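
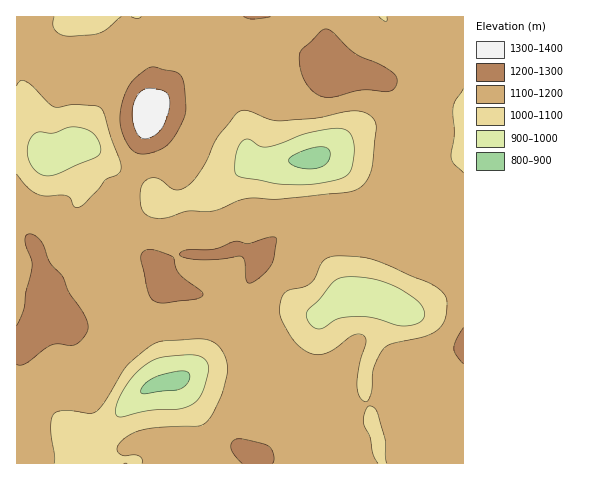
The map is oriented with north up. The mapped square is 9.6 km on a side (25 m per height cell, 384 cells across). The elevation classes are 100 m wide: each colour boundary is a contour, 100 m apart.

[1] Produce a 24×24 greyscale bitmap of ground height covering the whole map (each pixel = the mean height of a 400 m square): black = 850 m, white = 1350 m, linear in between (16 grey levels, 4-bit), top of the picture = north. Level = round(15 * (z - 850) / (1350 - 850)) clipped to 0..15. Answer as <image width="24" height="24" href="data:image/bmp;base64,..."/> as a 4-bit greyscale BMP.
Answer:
<image width="24" height="24" href="data:image/bmp;base64,Qk2WAQAAAAAAAHYAAAAoAAAAGAAAABgAAAABAAQAAAAAACABAAATCwAAEwsAABAAAAAAAAAAAAAAABEREQAiIiIAMzMzAERERABVVVUAZmZmAHd3dwCIiIgAmZmZAKqqqgC7u7sAzMzMAN3d3QDu7u4A////AIh2Z4iIirupmIeIiIh2Z4iIiqqZmIeIiIh3dVZniamImIiIiIiIhSIkeJmIiIiIiJiIlzISaImIiHiIibmZmHQzaIiIiIiImsu6qZd3eIiHZ4d4ms3LqZmIiIh1RmVFebzKiJqqqZh1QyIkaKu5iKu6qqmHUzRWiauoiau6qrqIdmeIiaqYiaqqq7uYiImZiamIiIiIiaqqmZmZiZiIiId4iJiZmZmYiId3iId3Zndnd4mYiHVWeIiIZUMyNHiYiFMjWKqYdUMhE2iZh1QzWd2phlZUNGiIh2Zmeu7Jh3eHdniIh3eIiu7ZiIiJqZmYh4iYiby5iImb3cyoiIiIiJqpiImr3cqYiIiIiImIiJmqy5iIiIh3eIiIiaqpqYiIiA=="/>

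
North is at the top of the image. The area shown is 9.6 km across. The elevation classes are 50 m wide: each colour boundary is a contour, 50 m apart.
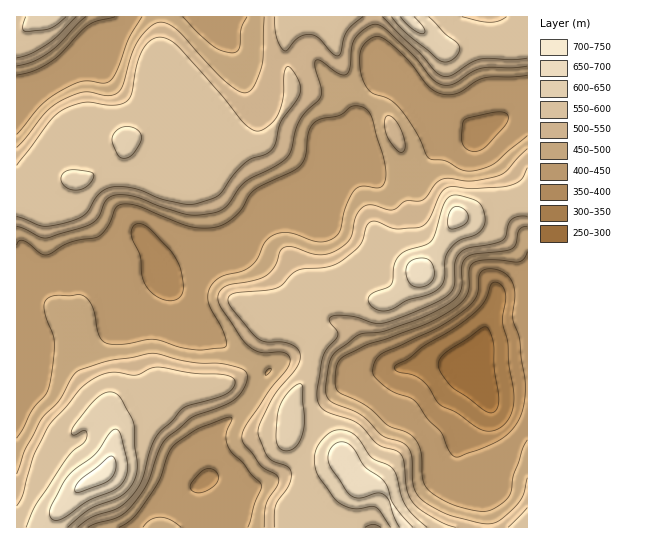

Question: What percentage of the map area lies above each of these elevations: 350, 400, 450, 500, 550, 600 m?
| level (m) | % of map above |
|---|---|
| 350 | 97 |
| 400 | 92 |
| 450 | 65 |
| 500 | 48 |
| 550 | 35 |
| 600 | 9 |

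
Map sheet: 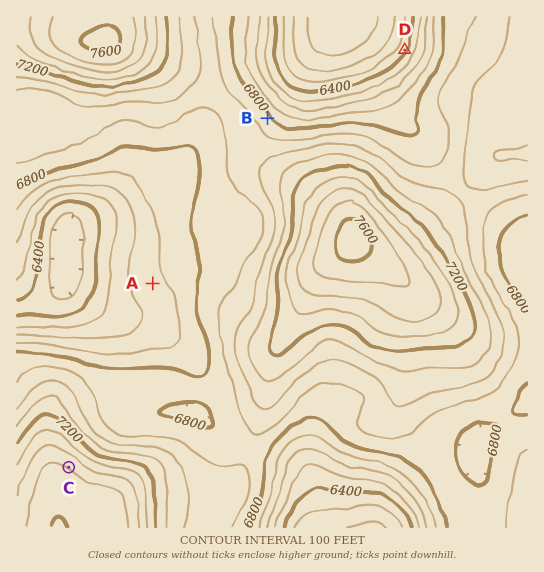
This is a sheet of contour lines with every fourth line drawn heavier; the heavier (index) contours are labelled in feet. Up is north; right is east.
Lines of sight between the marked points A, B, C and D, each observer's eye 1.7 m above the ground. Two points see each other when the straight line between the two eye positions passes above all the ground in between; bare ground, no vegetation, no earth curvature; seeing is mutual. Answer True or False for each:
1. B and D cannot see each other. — False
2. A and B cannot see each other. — True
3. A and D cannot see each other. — True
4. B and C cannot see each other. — True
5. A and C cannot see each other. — False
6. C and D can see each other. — False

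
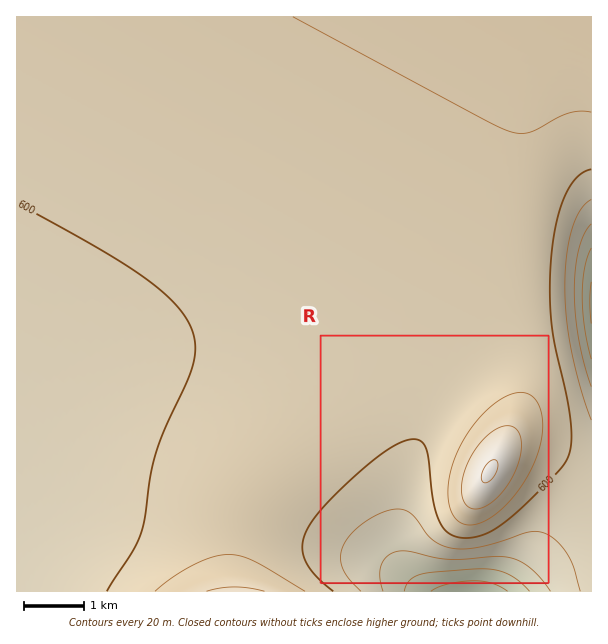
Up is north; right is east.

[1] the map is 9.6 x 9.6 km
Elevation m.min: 505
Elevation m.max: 660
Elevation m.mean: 605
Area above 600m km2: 67.6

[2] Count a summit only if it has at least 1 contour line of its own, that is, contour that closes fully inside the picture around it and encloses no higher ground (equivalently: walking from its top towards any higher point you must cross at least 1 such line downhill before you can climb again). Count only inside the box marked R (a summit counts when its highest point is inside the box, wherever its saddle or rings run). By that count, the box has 1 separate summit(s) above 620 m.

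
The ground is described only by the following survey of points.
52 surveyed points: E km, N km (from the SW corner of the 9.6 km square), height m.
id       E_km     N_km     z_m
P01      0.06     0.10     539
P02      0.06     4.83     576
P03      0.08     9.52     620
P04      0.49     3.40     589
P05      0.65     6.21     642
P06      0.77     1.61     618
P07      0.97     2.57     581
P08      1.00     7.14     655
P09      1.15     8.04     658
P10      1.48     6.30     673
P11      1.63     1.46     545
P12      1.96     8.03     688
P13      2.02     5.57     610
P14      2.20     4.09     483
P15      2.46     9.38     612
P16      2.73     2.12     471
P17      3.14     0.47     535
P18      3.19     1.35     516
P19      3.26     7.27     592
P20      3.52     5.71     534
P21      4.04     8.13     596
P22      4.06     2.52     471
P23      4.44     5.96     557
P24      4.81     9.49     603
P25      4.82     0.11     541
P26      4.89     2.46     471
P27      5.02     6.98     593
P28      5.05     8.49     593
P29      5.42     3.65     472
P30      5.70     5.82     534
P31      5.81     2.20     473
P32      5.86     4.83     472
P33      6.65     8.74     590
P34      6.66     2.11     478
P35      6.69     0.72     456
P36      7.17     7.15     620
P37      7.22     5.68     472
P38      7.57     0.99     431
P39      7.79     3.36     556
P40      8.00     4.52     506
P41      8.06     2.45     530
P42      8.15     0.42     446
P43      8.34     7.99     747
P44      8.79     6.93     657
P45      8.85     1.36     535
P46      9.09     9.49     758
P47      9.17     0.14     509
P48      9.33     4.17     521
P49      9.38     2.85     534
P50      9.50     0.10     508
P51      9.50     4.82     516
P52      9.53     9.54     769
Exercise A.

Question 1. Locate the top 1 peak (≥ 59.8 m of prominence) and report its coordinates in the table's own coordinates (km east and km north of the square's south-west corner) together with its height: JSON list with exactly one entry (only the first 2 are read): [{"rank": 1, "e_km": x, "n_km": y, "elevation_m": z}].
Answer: [{"rank": 1, "e_km": 1.81, "n_km": 8.11, "elevation_m": 697}]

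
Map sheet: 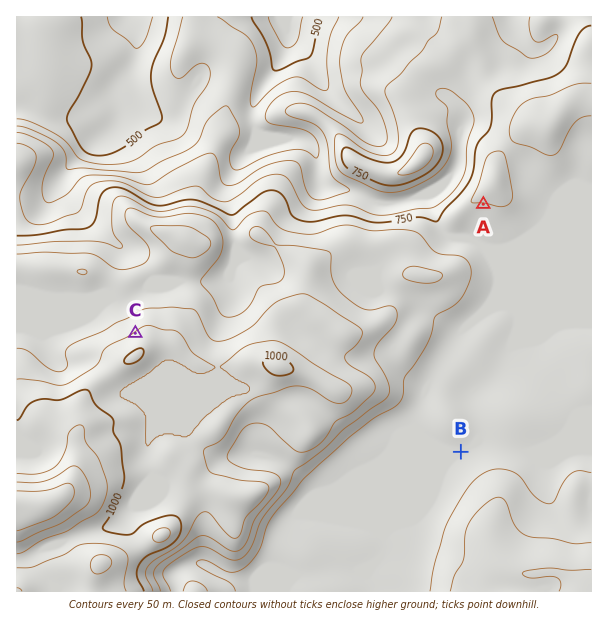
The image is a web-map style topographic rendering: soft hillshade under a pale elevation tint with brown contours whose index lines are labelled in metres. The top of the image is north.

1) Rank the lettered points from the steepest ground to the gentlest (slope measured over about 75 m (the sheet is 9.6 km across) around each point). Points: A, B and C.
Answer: C A B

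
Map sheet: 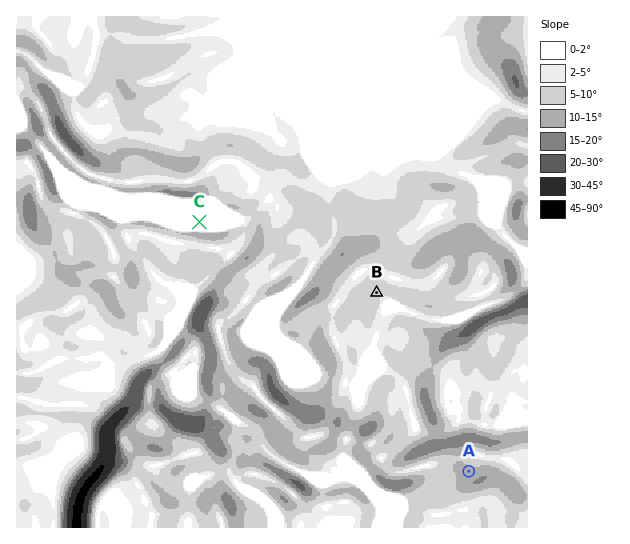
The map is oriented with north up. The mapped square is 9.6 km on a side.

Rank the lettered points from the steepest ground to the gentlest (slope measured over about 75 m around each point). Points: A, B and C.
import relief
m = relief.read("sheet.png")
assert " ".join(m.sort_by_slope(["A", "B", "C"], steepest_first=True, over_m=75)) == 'A B C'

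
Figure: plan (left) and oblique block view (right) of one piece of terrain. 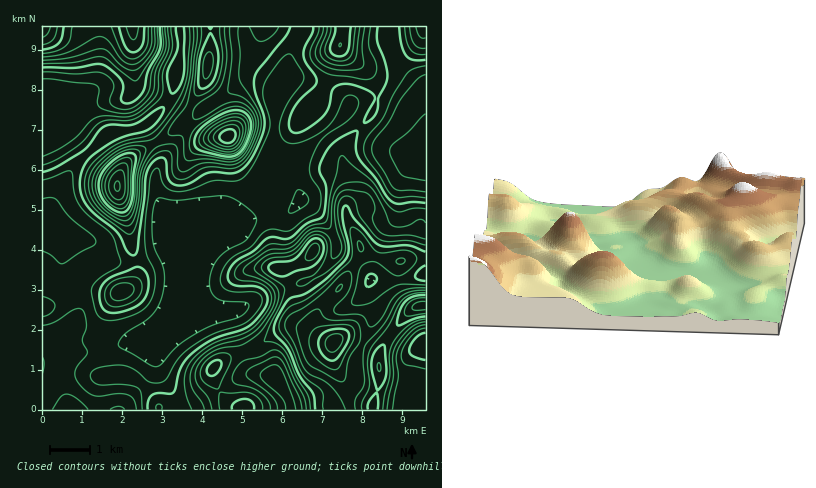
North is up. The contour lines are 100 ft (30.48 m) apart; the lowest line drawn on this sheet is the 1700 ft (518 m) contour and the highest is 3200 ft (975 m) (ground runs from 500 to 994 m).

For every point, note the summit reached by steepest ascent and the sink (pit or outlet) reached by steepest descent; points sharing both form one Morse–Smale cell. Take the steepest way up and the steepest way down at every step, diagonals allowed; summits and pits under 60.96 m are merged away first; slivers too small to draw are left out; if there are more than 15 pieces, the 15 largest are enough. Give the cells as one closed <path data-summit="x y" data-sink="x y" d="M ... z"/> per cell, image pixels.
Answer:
<path data-summit="42 26" data-sink="70 410" d="M96 26l-54 0 0 384 78 0 26-30 8-14 2-25-30 2-26 7-36 5-8-19 17-14 3-8-18-34 4-24 10-18-22-24 0-6 21-38 29-28-24-16-10-12-4-8-5-2 19-3 12-8 8-9 4-32z"/><path data-summit="228 136" data-sink="70 410" d="M254 80l-14 4-40 27-16-6-8-5-4-6-9 14-17 16 15 30 0 8-6 16 2 16 8 20 11 17 4-2 22 2 22-4 27-43 22-26 2-58 4-10z"/><path data-summit="422 306" data-sink="70 410" d="M346 111l-55 55 10 34 7 4 12 12 11 14 5 12 0 10-4 8-10 12-13 8 10 14 13 12 6 3 6-1 12-7 10-13 1 6 7 12 1 6-3 10-16 36 0 24-6 8 22 14 7-20 0-28 4-10 27-36 8-4 8 0 0-48-34 3-22-6-9-7-15-34 4-34-8-22 2-10 16-22-13-12z"/><path data-summit="314 250" data-sink="70 410" d="M304 201l-4 0-14 13-26 3-48 13-34 0-3 4 1 10 14 56 0 10-3 6 9-4 20 1 18-2 36-18 34-11 18-10 14-20 0-10-5-12-11-14z"/><path data-summit="118 186" data-sink="70 410" d="M146 125l-14 5-18 2-10 6-33 32-21 38 0 6 22 24 18 4 16 18 16 3 16-2 30-13 7-6 1-12-11-16-9-24-1-12 6-16 0-8z"/><path data-summit="120 292" data-sink="70 410" d="M78 238l-6 0-6 8-8 26 0 8 18 34-3 8-17 14 8 19 36-5 26-7 28-1 18-18 15-8 3-6 0-10-8-26-6-35-4 6-20 11-18 6-12 1-18-4-14-17z"/><path data-summit="132 26" data-sink="70 410" d="M180 26l-84 0 4 32-4 26-8 9-12 8-19 3 5 2 4 8 10 12 22 15 14-8 20-3 14-5 17-17 10-16 8-42z"/><path data-summit="340 44" data-sink="70 410" d="M342 26l-39 0-14 30-2 22-12 22-2 36 1 22 18 7 24-25 16-13 14-16 1 3 13 13 13-15 4-14-2-14-6-10-28-26z"/><path data-summit="422 306" data-sink="426 166" d="M360 127l-13 17-5 10 8 26-4 34 14 32 10 9 22 6 34-3 0-92-16-4-10-9-22-12z"/><path data-summit="334 342" data-sink="70 410" d="M310 280l-40 13-30 16-10 3 12 40 14-4 18-14 14-6 10-1 6 2 22 12 8 1-2 12 3 12 10 18 5 6 6-8 0-24 16-36 3-10-1-6-7-12-1-6-10 13-12 7-6 1-6-3-13-12z"/><path data-summit="340 44" data-sink="426 166" d="M388 26l-45 0-2 22 28 26 8 18-3 18-13 18 17 13 22 12 10 9 16 4 0-72-5-8-23-22-6-14z"/><path data-summit="244 408" data-sink="70 410" d="M230 311l-38 2-20 11-16 18-1 14 2 10 16 28 3 16 68 0-19-10-7-10-6-16 1-6 5-5 24-11z"/><path data-summit="208 64" data-sink="70 410" d="M242 26l-62 0 1 24-9 42 0 4 4 4 18 10 6 1 46-30 12 0 20 9 3-2 2-4-21-16-10-10-5-12z"/><path data-summit="334 342" data-sink="276 378" d="M298 327l-16 3-26 18-12 4 4 14 8 7 18 4 12 17 4 13 20-5 20 1 10-4 10-9-15-24-3-12 2-12-8-1z"/><path data-summit="422 306" data-sink="426 346" d="M426 306l-8 0-8 4-27 36-4 10 1 20-7 28 1 6 52 0z"/>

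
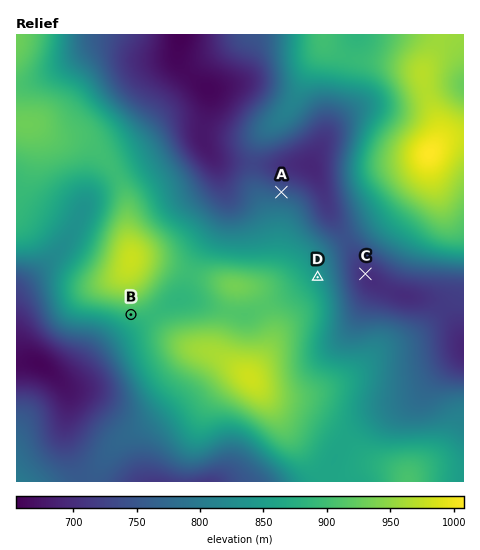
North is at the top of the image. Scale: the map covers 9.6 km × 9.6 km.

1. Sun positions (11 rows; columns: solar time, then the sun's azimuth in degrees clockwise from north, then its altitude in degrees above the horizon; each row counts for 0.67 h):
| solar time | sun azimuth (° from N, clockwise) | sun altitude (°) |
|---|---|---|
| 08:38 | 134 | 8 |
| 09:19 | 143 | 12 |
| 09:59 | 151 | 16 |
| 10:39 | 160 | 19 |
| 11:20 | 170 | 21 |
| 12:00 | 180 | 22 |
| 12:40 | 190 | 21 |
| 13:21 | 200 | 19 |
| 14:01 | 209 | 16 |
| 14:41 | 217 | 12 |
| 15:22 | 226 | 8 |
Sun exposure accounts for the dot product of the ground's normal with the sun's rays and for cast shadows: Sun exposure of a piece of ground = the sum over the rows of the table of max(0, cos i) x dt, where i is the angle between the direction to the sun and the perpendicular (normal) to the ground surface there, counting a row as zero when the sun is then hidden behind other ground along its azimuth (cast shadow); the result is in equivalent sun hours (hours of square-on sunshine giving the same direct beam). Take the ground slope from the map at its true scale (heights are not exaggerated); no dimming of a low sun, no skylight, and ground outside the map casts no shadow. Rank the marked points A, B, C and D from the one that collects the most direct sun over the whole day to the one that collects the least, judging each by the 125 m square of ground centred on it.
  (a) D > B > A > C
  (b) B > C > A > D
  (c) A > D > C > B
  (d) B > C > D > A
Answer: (d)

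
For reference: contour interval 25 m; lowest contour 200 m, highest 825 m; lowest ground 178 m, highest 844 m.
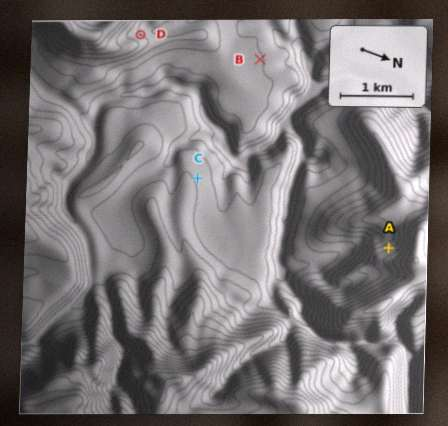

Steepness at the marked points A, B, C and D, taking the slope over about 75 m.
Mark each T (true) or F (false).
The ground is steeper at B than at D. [F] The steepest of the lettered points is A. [T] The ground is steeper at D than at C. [T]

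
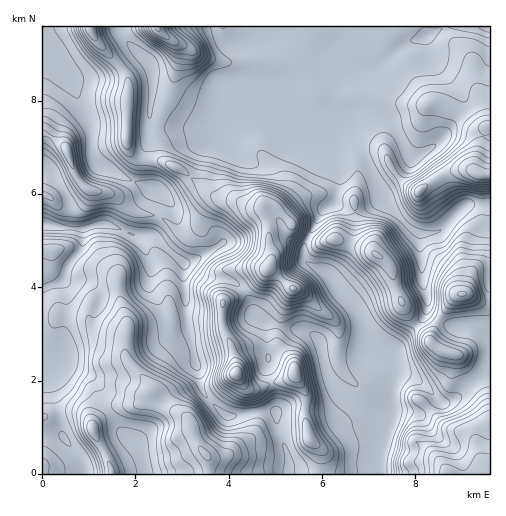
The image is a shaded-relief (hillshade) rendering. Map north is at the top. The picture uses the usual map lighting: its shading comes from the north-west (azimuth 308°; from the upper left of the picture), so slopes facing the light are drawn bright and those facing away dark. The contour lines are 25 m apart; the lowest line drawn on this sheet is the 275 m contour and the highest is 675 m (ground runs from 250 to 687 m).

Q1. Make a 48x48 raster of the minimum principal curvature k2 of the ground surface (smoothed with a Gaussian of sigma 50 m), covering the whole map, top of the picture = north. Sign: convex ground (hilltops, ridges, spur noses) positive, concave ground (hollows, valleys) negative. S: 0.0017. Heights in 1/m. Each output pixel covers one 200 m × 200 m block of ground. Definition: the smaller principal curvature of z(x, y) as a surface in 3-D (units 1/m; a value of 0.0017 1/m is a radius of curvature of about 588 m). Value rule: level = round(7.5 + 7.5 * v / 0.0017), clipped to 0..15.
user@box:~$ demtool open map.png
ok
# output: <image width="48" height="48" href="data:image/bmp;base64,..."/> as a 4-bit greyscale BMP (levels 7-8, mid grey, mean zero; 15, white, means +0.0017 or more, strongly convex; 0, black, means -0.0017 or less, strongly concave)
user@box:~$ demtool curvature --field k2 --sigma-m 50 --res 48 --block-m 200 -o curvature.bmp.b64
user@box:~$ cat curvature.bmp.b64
<image width="48" height="48" href="data:image/bmp;base64,Qk32BAAAAAAAAHYAAAAoAAAAMAAAADAAAAABAAQAAAAAAIAEAAATCwAAEwsAABAAAAAAAAAAAAAAABEREQAiIiIAMzMzAERERABVVVUAZmZmAHd3dwCIiIgAmZmZAKqqqgC7u7sAzMzMAN3d3QDu7u4A////AId3QVhlZVZmVmZVZ3ZmZlZmdzJlV4lmiJd2ImhGZWiGaIeId3ZUVXdWdzG4WIhWiHdjFWZGZWdmiIaYZ3Ukd4dWd1BEV3M2h2ZBR2RXdVl2dmWGaHMnuHRXd2BsdiJmdmYymmRmZUd4dkNmiVQ2hkRnd3E5ckiYd4Y0ilRVRDRomEI1d0U3hkZ3d3QkM3iHeIVGdjRoh2aJlQEgAlU3VVd3d3YzNERWeXVndWZ4h2Z4cANEMSQ0ZUZ3d3Y3hhEkaGZmZ3Z4iHZUIDV6qEREdTZ4iHU6kSZERnZVh1d2eZiIIEeGVUWIcjZ4iHY1EXl1VXdkVGZWd4dkIVrrMkSaYUd3iHdUJmVVVnd1WId3dlQ0MieqMjSrYFd3d3dURmVlRnd1WIeHVUVnNENFNFN5QVd2d3dCV5ipRXd1Vmd2VGd3JWZ1VWZFM2d2d3YymneHVXdld3h3ZGd1JXeGZnhUNVZ1d1RBnGU0VndldniIdGdzRYdUVVQzM0Z1ZTRiF0NFZ3hmhWiKhVeCVHZEVURVRnhkVEiGAzNEVnhmhkeIdVdyU3djVlVVV4c0VHqpMEVURXh2h0ZmVFhxNZyDREV2RVNFVXiqMEiZcldmd1ZlRHhwZplBNTbLdjNWVWZnAGy8kGRWVXh2RHhghSACWWN7gyVmVndUAWmHUYc3d3iYRGdiZnZVfKQjEDVVVniFA1dmY3c0iHiZRGdSJJlVmZYgA0RWh3mUBVd4lHhyWIiYJXUlQARFVXhgJVZVmohzFmaHdniXKYiEN2J5hzIiRmZACIlTiXdjNlR2ZnZUJ3UgMyaHiHMyJ4RGBatzeqczREN2ZQAAAAADVFdmhjNXRXSdAHt0WZQRNEJndzZ4dDR4h3dGVFV4hmZ6MCUjIhACZlMmd1hUZ2V3d3Y1Z4d3iXh0IxE2Q0MWh3UiRXkiaHd3ZmM2iHeGe5lDV2R6dWMqp3dBEYUFmIh2VUJXeHd1eoQmeHVnZVM6tnZEVFIXVEMQIyNWd2h1QxJodmZWZTYid3VXp1FXMSEVhkiHaHZCEkZ2Znd3ZFhAJ3Z5lkJ3E0NoZmiGVUNFZ3dmZ3d3ZIhEEmeKlTWYA1WXRlQjRVZ3eHZnd3d3ZYc2UhV3dEWWE1WYNmZmd3d3d3d3d3d3dnVGdiJERIV2NFWIJnd3d3d3d3d3d3d3dmZXiGNXZoZlRFZ3NXd3d3d3d3d3d3d3d3Zoh2Y3iWd1VFZ3RHd3d3d3d3d3d3d3d3Znd3dkVnhlZWiIU3eHd3d3d4d3d3d3d3dnmXd2ZYZmZWiIU3d3d3d3eHd3eHd3d3dmiYdmh2Z3ZWZ4Y2d2Znd3d3d3iHd3d3dmZ3Znh3d3ZURpVFZmVFZnd3d3d3d3d3d2ZmZ4d3d3Q0VnRUVmZEZ3d3d3d3d3d3eHd2d3dod1JGZkRCNXpkZ3d3iId3d3d3eId3d4hndiOIdEMBWHtjVnd3d3d3d3d3dndnd4hndBeGQzA4eIczZ3d3d3d3d3d4h2ZniIhnYzuEJDOrMBI1h3d3d3iId3d4h4ZkRDMw=="/>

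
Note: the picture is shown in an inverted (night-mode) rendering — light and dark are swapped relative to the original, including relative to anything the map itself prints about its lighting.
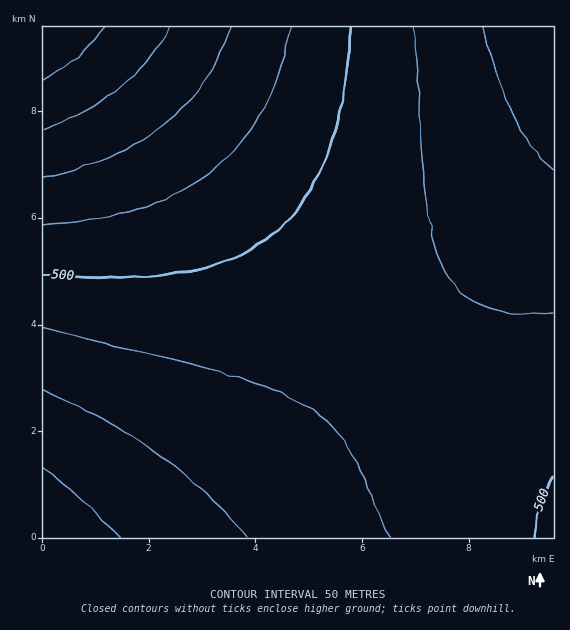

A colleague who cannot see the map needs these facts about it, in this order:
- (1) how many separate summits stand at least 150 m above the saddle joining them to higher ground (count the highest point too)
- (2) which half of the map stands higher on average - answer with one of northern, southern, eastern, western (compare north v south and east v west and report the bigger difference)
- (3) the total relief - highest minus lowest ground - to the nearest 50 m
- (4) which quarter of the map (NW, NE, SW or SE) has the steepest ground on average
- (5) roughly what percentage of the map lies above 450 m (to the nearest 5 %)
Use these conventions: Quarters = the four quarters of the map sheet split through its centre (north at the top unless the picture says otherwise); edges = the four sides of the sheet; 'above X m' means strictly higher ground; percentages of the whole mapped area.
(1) Counting only tops that stand 150 m proud, the map has 1 summit.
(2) The southern half stands higher on average than the northern half.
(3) From the lowest to the highest ground is roughly 450 m.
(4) The steepest ground, on average, is in the north-west quarter.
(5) Roughly 85 % of the ground is higher than 450 m.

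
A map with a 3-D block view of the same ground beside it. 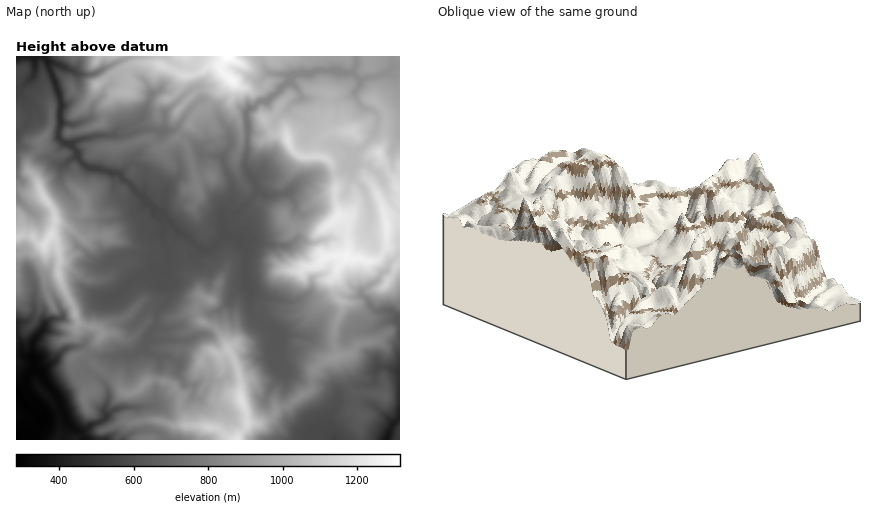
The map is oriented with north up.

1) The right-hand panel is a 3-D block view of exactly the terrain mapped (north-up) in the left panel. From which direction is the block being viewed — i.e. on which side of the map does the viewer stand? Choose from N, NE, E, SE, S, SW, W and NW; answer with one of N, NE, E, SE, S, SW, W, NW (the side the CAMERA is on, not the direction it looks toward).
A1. NW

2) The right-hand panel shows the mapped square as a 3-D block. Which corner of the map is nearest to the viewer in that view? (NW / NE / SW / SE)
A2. NW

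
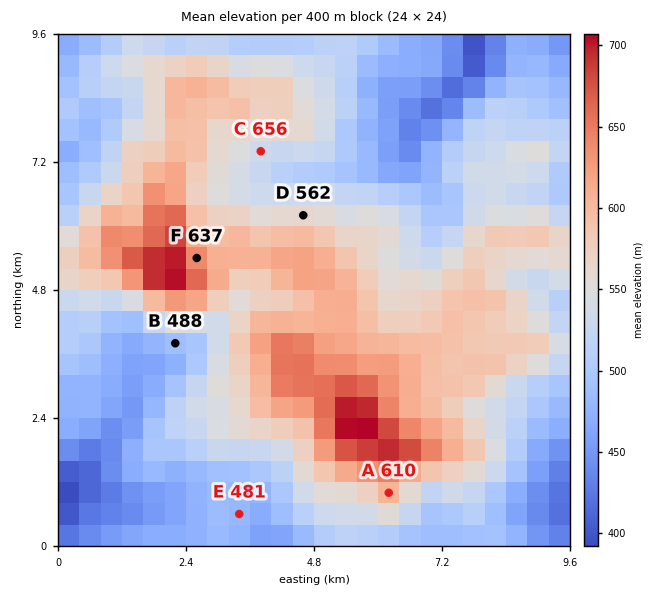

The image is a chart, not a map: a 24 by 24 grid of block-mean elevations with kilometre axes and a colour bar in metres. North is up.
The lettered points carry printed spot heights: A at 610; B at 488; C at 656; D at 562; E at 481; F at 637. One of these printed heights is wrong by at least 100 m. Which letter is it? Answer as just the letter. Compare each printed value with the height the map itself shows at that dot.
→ C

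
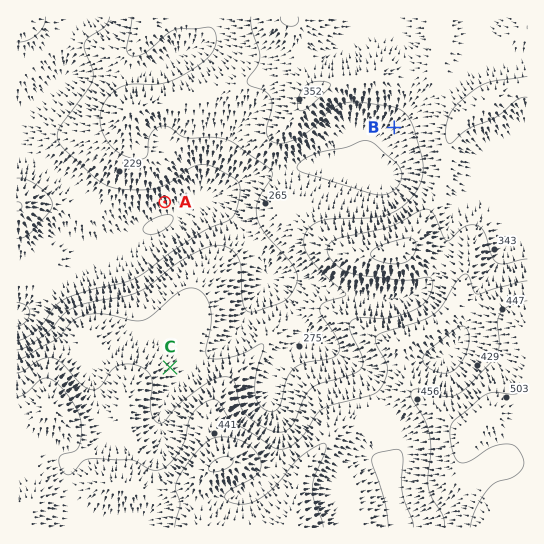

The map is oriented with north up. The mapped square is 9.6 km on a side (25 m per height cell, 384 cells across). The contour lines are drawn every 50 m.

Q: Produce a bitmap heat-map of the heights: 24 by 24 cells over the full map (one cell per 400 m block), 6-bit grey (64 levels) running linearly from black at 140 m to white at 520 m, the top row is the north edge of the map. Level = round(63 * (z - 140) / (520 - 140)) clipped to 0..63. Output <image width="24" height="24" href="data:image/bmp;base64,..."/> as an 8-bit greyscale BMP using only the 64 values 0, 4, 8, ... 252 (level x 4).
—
<image width="24" height="24" href="data:image/bmp;base64,Qk12BgAAAAAAADYEAAAoAAAAGAAAABgAAAABAAgAAAAAAEACAAATCwAAEwsAAAABAAAAAAAAAAAAAAEBAQACAgIAAwMDAAQEBAAFBQUABgYGAAcHBwAICAgACQkJAAoKCgALCwsADAwMAA0NDQAODg4ADw8PABAQEAAREREAEhISABMTEwAUFBQAFRUVABYWFgAXFxcAGBgYABkZGQAaGhoAGxsbABwcHAAdHR0AHh4eAB8fHwAgICAAISEhACIiIgAjIyMAJCQkACUlJQAmJiYAJycnACgoKAApKSkAKioqACsrKwAsLCwALS0tAC4uLgAvLy8AMDAwADExMQAyMjIAMzMzADQ0NAA1NTUANjY2ADc3NwA4ODgAOTk5ADo6OgA7OzsAPDw8AD09PQA+Pj4APz8/AEBAQABBQUEAQkJCAENDQwBEREQARUVFAEZGRgBHR0cASEhIAElJSQBKSkoAS0tLAExMTABNTU0ATk5OAE9PTwBQUFAAUVFRAFJSUgBTU1MAVFRUAFVVVQBWVlYAV1dXAFhYWABZWVkAWlpaAFtbWwBcXFwAXV1dAF5eXgBfX18AYGBgAGFhYQBiYmIAY2NjAGRkZABlZWUAZmZmAGdnZwBoaGgAaWlpAGpqagBra2sAbGxsAG1tbQBubm4Ab29vAHBwcABxcXEAcnJyAHNzcwB0dHQAdXV1AHZ2dgB3d3cAeHh4AHl5eQB6enoAe3t7AHx8fAB9fX0Afn5+AH9/fwCAgIAAgYGBAIKCggCDg4MAhISEAIWFhQCGhoYAh4eHAIiIiACJiYkAioqKAIuLiwCMjIwAjY2NAI6OjgCPj48AkJCQAJGRkQCSkpIAk5OTAJSUlACVlZUAlpaWAJeXlwCYmJgAmZmZAJqamgCbm5sAnJycAJ2dnQCenp4An5+fAKCgoAChoaEAoqKiAKOjowCkpKQApaWlAKampgCnp6cAqKioAKmpqQCqqqoAq6urAKysrACtra0Arq6uAK+vrwCwsLAAsbGxALKysgCzs7MAtLS0ALW1tQC2trYAt7e3ALi4uAC5ubkAurq6ALu7uwC8vLwAvb29AL6+vgC/v78AwMDAAMHBwQDCwsIAw8PDAMTExADFxcUAxsbGAMfHxwDIyMgAycnJAMrKygDLy8sAzMzMAM3NzQDOzs4Az8/PANDQ0ADR0dEA0tLSANPT0wDU1NQA1dXVANbW1gDX19cA2NjYANnZ2QDa2toA29vbANzc3ADd3d0A3t7eAN/f3wDg4OAA4eHhAOLi4gDj4+MA5OTkAOXl5QDm5uYA5+fnAOjo6ADp6ekA6urqAOvr6wDs7OwA7e3tAO7u7gDv7+8A8PDwAPHx8QDy8vIA8/PzAPT09AD19fUA9vb2APf39wD4+PgA+fn5APr6+gD7+/sA/Pz8AP39/QD+/v4A////AMi8sLCwtLjM4NzY3OjkyMC8rKzA3PD4+MC8sLi8vLzM2NTMzNzYwLy4rLTM4Ozw9Li0rLS8uLTE5OjczMzYxLiwrLTU6Ozs8LSwrKyoqKCs0OjgxLTIzLiwrLDQ7PDs8LS4tKSgoJScvMi4nJCoxMC0sLTU8PT08LjAtKCgoIiQrLCUcHSUsLS0tMTY5PT49Ki4oIyYnIh8jJyEZGiElJyktMjIxNzs7IiciICIkIR0cHh4aGRweICUsLisrMDU5ExwfIB8eHRwbGRkaGBcYHicuLysqLTM4BA4aHhwbGxwcGRUXFxYaISYoKy0sLTM4AgcOExUXGRsbGRMRExcbHR0dICctLDA0BQYGBwkMExgaGBMODxQZHh8hIiMqKikrBgYFBAUFCREVFhIPERcgJikrKiUmKCMjCQYFBAMCAwYMEBARFRohJCcqKyYkJSEgDwkHBgUDAgIFCAwTFxgaGxseJCQhISAfEAoHBwgIBwQEBgsTFhYVFBMUGiEgHx8fCQcHCg0ODgsHCAwQExMSERERFh8hHx8fBQcKDhETERAODhEVFhQSEhITFx8iHx4eBAgMEBQVEhITExQZHRsVExMVGR8jISAeAwYKDxYZFhUWFhYYHyIcFxcZHB8jJSQhBQQGCxEVFRUXGBkaHiMiICAfHiAhIyUkBwYFCg8RDxATFhkbHiAgICEgHyEgICEhCQgICw8TEg8QExcbHyAeHR4eHiEhHyAhCwkICAwTFRISExceIiIfHBwcHSEgHyAiA=="/>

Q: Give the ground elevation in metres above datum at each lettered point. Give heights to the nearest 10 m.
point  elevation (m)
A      160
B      270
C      320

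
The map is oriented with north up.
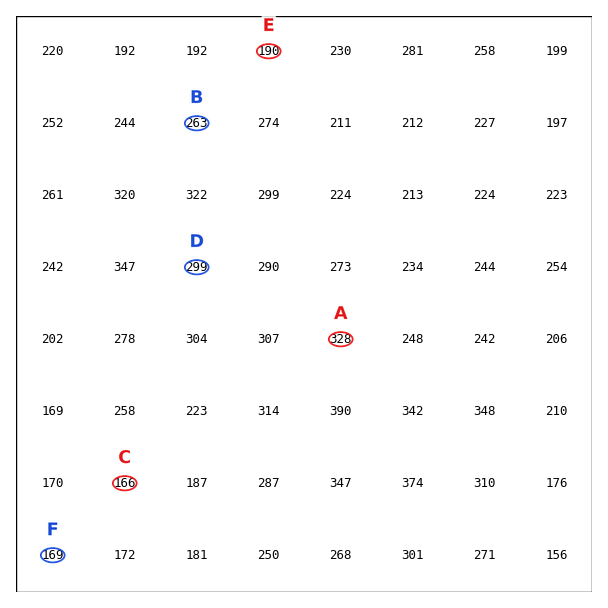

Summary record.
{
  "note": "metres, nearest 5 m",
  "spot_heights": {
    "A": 330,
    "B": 265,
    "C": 165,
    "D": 300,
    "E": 190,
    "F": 170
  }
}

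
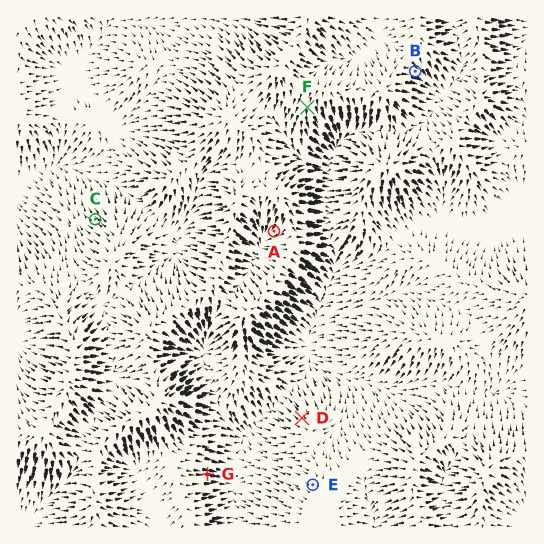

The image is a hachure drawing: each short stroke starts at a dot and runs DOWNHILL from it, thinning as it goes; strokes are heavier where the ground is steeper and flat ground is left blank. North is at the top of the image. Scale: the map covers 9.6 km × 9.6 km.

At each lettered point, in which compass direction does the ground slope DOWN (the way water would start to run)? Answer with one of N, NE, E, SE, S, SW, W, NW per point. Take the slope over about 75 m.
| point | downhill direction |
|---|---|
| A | SW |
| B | SE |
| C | NW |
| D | NW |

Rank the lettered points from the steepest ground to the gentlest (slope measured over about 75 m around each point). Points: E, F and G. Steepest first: G F E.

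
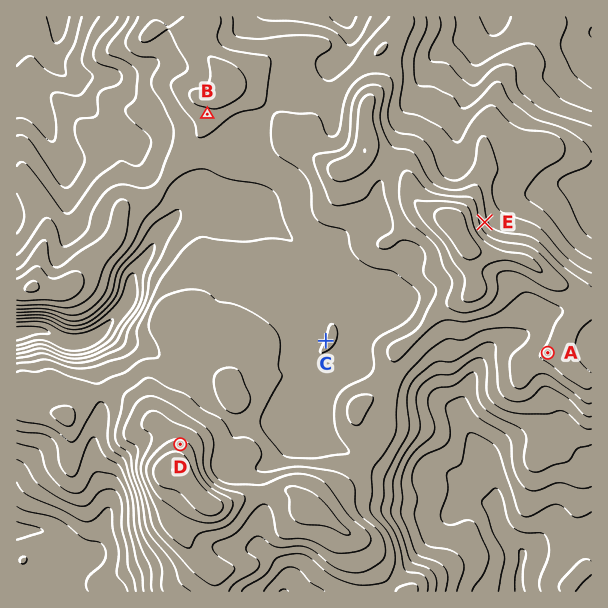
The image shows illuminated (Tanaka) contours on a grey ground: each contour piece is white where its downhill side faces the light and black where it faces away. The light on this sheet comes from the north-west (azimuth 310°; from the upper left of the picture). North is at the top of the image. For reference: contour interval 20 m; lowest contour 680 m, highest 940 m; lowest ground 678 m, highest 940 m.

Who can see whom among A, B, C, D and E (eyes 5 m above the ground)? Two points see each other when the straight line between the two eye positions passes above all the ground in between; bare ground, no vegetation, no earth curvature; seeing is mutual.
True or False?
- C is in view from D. True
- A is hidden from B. True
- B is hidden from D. False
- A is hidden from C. True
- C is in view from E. False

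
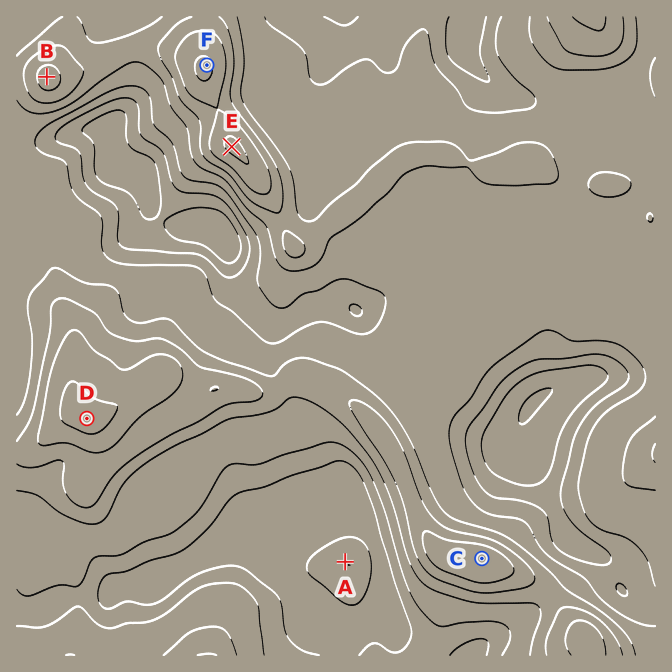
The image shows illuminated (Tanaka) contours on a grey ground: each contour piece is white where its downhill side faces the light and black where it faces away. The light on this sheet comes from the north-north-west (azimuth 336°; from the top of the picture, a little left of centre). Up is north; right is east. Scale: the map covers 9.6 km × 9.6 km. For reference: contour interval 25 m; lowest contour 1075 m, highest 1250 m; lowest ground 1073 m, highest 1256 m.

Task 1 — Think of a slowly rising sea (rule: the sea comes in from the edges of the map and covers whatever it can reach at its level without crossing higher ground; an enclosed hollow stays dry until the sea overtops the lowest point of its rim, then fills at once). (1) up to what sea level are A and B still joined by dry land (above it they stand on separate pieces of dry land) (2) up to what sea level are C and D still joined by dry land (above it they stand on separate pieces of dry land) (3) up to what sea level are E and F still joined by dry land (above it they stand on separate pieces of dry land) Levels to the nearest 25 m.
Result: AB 1125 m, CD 1175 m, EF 1225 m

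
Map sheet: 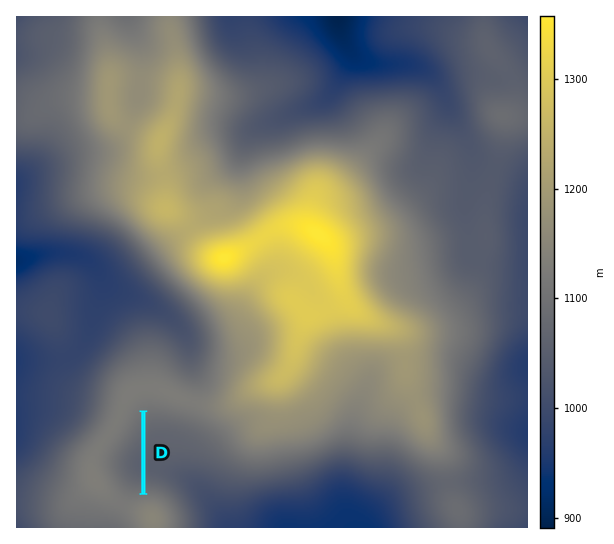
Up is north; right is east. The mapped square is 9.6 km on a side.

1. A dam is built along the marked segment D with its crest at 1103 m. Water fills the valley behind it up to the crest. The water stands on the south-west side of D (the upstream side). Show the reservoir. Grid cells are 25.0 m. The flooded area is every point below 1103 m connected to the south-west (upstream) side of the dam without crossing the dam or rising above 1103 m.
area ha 57.3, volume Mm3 12.16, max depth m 48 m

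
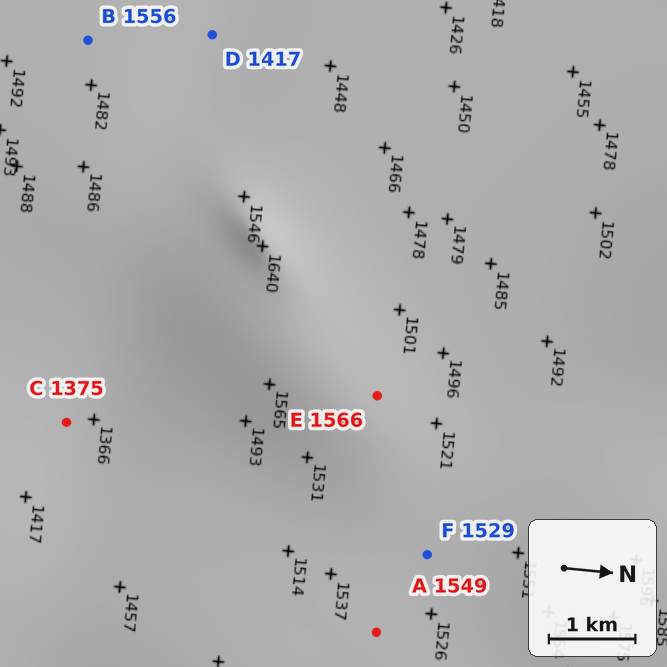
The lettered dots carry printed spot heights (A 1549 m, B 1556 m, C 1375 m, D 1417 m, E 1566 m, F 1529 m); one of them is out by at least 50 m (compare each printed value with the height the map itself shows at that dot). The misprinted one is B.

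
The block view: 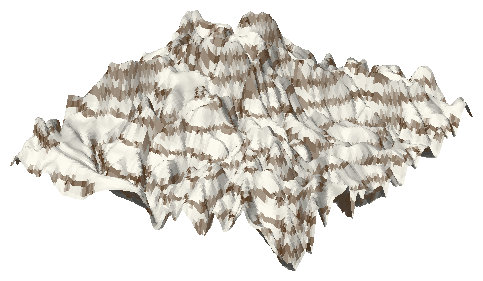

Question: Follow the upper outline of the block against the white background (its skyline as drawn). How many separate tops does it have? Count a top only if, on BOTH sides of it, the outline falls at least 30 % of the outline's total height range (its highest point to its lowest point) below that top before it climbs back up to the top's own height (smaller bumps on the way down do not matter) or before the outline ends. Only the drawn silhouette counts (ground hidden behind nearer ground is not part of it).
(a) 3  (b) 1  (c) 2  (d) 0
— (b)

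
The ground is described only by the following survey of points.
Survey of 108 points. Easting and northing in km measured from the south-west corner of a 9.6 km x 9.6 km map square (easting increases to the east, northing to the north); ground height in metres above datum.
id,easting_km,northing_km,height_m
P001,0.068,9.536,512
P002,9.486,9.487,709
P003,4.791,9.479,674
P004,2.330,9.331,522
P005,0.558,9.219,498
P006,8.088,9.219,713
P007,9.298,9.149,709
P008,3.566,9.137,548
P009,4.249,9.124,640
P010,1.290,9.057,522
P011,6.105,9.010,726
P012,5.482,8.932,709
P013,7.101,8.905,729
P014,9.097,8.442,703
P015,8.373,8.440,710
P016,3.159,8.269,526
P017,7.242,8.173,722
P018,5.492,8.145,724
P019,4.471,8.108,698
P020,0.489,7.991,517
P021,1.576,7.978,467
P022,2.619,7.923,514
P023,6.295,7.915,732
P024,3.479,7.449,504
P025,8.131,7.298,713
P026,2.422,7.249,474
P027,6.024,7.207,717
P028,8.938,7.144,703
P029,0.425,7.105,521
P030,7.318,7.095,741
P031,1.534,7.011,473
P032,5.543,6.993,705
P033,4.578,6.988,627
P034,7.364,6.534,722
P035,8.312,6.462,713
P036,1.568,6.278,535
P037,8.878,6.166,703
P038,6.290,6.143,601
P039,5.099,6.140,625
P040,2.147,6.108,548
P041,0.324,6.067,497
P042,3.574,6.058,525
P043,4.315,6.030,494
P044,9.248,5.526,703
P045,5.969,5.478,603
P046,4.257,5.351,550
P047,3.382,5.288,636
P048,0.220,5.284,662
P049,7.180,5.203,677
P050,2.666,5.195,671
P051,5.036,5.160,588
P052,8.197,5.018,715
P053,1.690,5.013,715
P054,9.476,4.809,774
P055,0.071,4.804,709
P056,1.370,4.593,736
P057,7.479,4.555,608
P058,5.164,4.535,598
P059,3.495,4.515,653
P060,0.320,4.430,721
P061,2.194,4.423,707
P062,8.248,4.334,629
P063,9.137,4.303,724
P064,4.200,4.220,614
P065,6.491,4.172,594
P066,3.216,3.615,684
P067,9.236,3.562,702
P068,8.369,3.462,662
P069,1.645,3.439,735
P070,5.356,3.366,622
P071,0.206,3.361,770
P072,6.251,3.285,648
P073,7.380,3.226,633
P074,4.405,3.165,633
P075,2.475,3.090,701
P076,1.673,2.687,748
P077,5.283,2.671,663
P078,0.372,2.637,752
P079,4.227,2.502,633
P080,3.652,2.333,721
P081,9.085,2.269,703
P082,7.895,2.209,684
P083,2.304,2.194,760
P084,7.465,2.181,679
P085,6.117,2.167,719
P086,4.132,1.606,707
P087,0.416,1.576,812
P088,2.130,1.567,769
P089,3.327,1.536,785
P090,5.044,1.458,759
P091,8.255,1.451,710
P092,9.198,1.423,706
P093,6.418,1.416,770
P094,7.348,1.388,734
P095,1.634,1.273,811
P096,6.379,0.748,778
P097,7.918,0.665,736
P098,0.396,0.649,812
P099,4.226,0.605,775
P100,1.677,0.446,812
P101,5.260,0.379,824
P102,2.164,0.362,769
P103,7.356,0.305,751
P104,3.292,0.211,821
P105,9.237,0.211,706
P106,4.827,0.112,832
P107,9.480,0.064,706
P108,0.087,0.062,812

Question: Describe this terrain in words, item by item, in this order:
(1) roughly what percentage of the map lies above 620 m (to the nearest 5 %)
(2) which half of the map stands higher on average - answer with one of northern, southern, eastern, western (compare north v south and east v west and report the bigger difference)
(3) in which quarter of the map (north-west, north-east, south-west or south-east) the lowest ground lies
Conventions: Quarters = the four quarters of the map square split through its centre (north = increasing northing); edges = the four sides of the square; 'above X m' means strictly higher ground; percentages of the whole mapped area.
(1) About 75 % of the map lies above 620 m.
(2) Taken as a whole, the southern half is higher than the northern.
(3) The lowest point lies in the north-west quarter of the map.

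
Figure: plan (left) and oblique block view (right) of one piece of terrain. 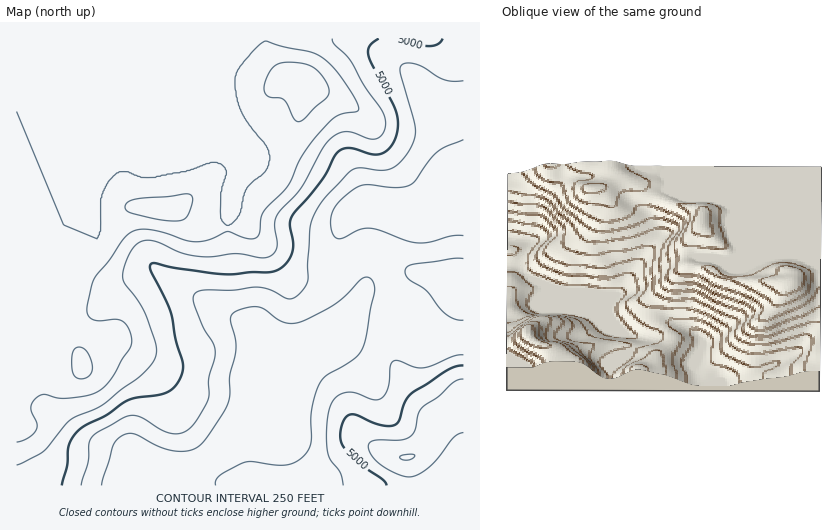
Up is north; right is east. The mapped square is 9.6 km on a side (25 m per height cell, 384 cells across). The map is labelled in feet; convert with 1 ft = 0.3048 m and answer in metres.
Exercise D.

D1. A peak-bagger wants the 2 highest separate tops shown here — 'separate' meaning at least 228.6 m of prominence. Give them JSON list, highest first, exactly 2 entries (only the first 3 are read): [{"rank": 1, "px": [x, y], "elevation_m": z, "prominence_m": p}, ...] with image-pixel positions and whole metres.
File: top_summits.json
[{"rank": 1, "px": [304, 82], "elevation_m": 1795, "prominence_m": 485}, {"rank": 2, "px": [406, 457], "elevation_m": 1679, "prominence_m": 281}]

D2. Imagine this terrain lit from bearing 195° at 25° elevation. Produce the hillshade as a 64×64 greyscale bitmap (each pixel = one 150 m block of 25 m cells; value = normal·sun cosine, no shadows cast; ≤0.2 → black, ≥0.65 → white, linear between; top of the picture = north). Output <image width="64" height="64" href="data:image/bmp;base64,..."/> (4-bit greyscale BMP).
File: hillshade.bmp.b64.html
<image width="64" height="64" href="data:image/bmp;base64,Qk12CAAAAAAAAHYAAAAoAAAAQAAAAEAAAAABAAQAAAAAAAAIAAATCwAAEwsAABAAAAAAAAAAAAAAABEREQAiIiIAMzMzAERERABVVVUAZmZmAHd3dwCIiIgAmZmZAKqqqgC7u7sAzMzMAN3d3QDu7u4A////AIiIiHd3d3eIiIdmZ4iHdmd3dmVWZneImZq83t3LuXd3mIiId3eIeIiIdmZ3iIdmZmZlVEVWZ4mZq87/7ty6h3eZmYh3d3iIiId2Z3iYh2VVVUQzM0VniqvN7//+3Muod6qpmHZnd3eId3eJqqqXZlVVQzM0RWebzN3u7bqru7mHu7qYdmZnd4iImavMuph3ZlVFVmVVaKvN3MuXZWeaqpjMupiHdmd4iZq83d3LqYd3Zmd3d2Z4q8y6hkIRNXiaqru6qZmIiJmqu83u3cuph3d3d3d3eImaqpdSAAAkZ4mrmZmZqqu7u7vN3d3LuqmYd3d3d3eImZmIZSEAE0ZneJt3d4iavN3dzN3dy7qpmZiHd3d3d4mZiHZTERJGd3ZniWZmeJvN7u3d3dy6qZmZmYd3d3d3iIiHZTISNGeHZmZ4ZmZ5q83u3d3dy6qZiJmZh3d3d3eIiHdUMiNGd3ZVVnd3eJq8zd3czd3LqZiIiIiHd3d3d4iHdkMiNFZ3ZURWd5mZq7zd3MzN3LupmId3d3d3d3d3h3dlQyM0VmZUNFZ3mZmavN3Mu8zMuqmYh3ZmZ3d3d3eHdmQzM0VnZUMzRmeIiJmrzMuqvMu6qZiHdmZnd3d3d3d2VERFZ3d1QyM0VYd4iZq7qZmqu6qZiId3Zmd3d3d3eHZURFV4iHVDIiIid3iZmZmHeImqqZh3d3d3d3d3d3d3dlRFVniIZUMhAAB3iZmZh2ZniJmZh3Zmd3d3d3d3d3d3ZVVWeIdkMyEAAIiZmZh2VWeIiIh2ZVZnd3d3d3d3d3d2ZVZ4dlQ0RCEAiJmZh2VWeIiHdmVVVWZmZnd3d3d3d3d2Z3d2VFZ2ZDKIiIiHVEVnh3ZVRVVVVVVWd3d3d3d3d3d3d3ZVZ3d3ZWZ4iHZURFZmZURFVmZVRFZ3d4iZmId3d3eHdmd3d3iZRWd3dlREVVVURFVmZVVEVniImruqmId3iId2Z3d3irxFVnd2VURFVUREVmZVVVVniZq8zLupmHeIh3d3d3m83VVWZmZmZVVURERVVVVVZ4maq8zMu7upiIiHd3d4m83dZmZmZnd2ZVRDRFVVVWeJq7u8zMuqq6qZiId3iIm8zMx3dmZmd3dlVDNEVVVWiavMzMzMuqqqqqmYh3iZq7uqmXd3ZmZnd2ZUREVVVnmrzN3d3dupmZmZmZmIiaq7qph3d3d2Zmd3dlRERVZ4m8zd3d3d26mIiImZmYiZqqqph2WHd3ZmZ4iHZVRVZ5q83e7d3e7bqYd3eIiZmZqqmYh2ZXd3ZmZniZiGZWaJvN3u7d3d7typh2ZneJmqqZiHd2Zld3d2Z3eJmYd2eJvN7u7dzN3u26mHZVZ4mqqphmVVVVV3d3d3d3iZmIiavN7u7dzM3e3KmHZlVWeKqphlQzNERHd3d3d3d4mZmrze7/7t3M3e26h3ZmZVZniIdkMiIjMzd3d3d3d3eJqs3v///tzMzd3JdlVWZmVWZmVDIiIiMzN3d3d3d3d4ms3///7tu6q8y6dURFZmZVVUQyIiIzMzM3d3d3d3eHmrzv///cqYiJmZdlRFVmZlVUMyIjRVVVQzd3d3d3d4iave//7cqHd3d3d2ZmZ3d2ZVRDM0Vnd3ZUR3d3d3d3iZqszdy6mId3d3d3iIiIiId3ZVVWd3d4h2VXd3d3d3eImZmZiId4h3d3d4iaq6qpmIiHd3eIiIiHdmd3d3d3d4h3ZlVUVWd3d3eIiJq8u6qqqpmIiZmZmYdmd3d3d3d3h2ZUMiM0RWZ3d3d3iau7qqq7uqqru7qYdmd3d3d3d3d3ZUMiIjM0RWd3d2Znmqqqqru7zM3MupdmZ3d3d3d3d3dlRDRDMzM0Z3d3dmaImZmqqrzN7dy6iHd3d3d3d3d3d3ZVZmZVRDRWd3d3ZniImZmZrN7ty6mYiIiHd3d3d3d3d3d3d3d2ZVV3d3d3eIiJmIms3u3KqZmZmZd3d3d3d3d3d3d3d3d3Znd3d4iIiZmImbzu7LqZmZqqp3d3d3d3d3d3d3d3d3d3d3d3iImZmZmaze7cupmZmqund3d3d3d3d3d3d3d3d3d3d3eJmZmaqrze7typiImaqqd3d3d3d3d3d3d3d3d3d3d3eJmZmaqrzd7uyph3eIiZl3d3d3d3d3d3d3d3d3d3d3eJmZmZqqvN3uy5d2Zmd4mXd3d3d3d3d3d3d3d3d3d3eImZmZmaq8zdyoZVVVVniZd3d3d3d3d3d3d3d3d3d3d4mqqZmZmqvMunVDREVWeJl3d3d3d3d3d3d3d3d3d3d4mqqqmZmaq7uXQiI0RWeJmXd3d3d3d3d3d3d3d3d3d3iaq6qpmZqqmGQhEjRFeImZd3d3d3d3d3d3d3d3d3d3eJmqqqmZmZh1MhEiNFaJmZl3d3d3d3d3d3d3d3d3d3d4iImZmZmHZUMhEjNEZ5qqqXd3d3d3d3d3d3d3d3d3d3iHd4mZh2VDIiIjNEVoq7uqd3d3d3d3d3d3d3d3d3d3d3d3d4dlQyEiIzNEVoq7u7t3d3d3d3d3d3d3d3d3d3d3d2ZlVDIRESMzNEVoq8y7u3d3d3d3d3d3d3d3d3d3d3d2ZUMhAAABIzNFZ5rMzLqqd3d3d3d3d3d3d3d3d3d3d3dlMgAAABIzNGeKvN3LqZl3d3d3d3d3d3d3d3d3d3d3d2VCEREiM0RWeavMzLqZiHd3d3d3d3d3d3d3d3d3d3d3dkMzMzNEVWeJq7u7qpiI"/>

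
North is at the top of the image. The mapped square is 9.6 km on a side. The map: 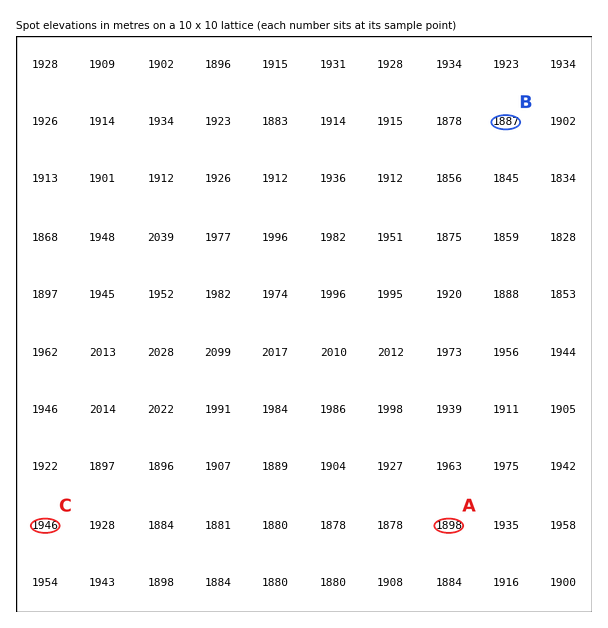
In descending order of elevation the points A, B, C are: C A B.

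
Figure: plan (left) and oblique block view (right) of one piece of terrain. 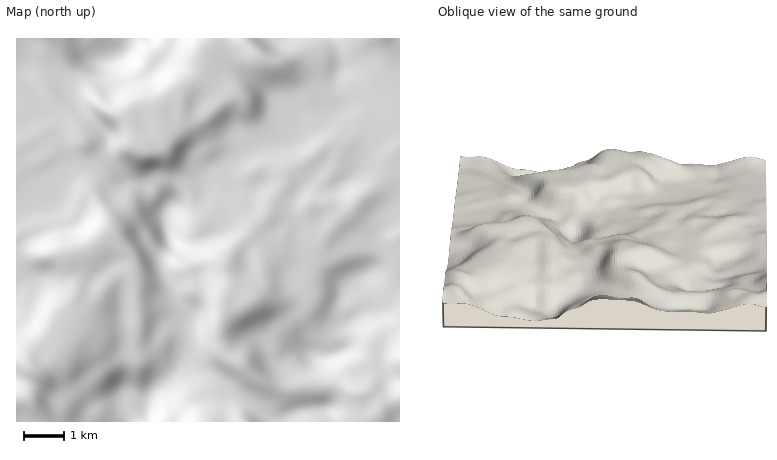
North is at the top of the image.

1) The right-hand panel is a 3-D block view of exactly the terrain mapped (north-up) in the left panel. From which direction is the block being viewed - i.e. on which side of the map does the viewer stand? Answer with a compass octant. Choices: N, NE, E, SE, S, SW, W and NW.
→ S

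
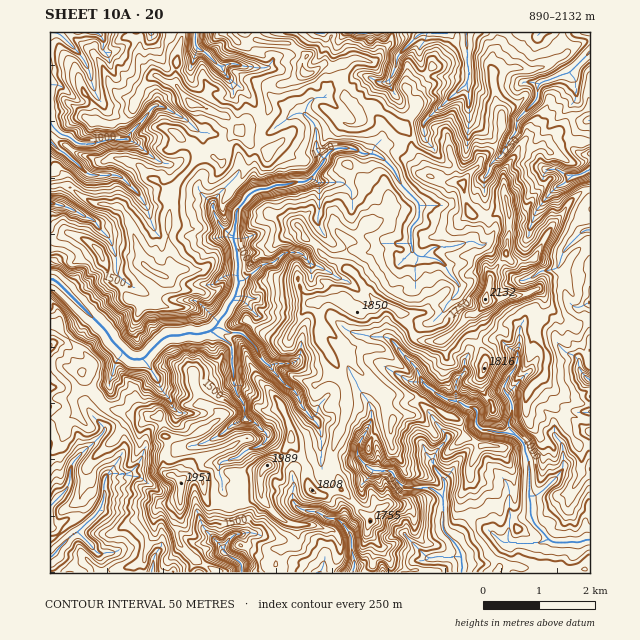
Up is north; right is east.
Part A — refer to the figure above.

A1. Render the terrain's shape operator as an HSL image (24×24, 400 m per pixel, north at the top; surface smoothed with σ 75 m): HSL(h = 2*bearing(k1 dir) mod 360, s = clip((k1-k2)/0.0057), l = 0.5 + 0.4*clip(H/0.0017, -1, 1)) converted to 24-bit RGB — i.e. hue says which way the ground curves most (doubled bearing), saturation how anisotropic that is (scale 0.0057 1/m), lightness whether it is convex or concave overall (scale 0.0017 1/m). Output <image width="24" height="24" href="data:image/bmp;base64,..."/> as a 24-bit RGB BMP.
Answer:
<image width="24" height="24" href="data:image/bmp;base64,Qk32BgAAAAAAADYAAAAoAAAAGAAAABgAAAABABgAAAAAAMAGAAATCwAAEwsAAAAAAAAAAAAAVjagtujdUCCp0nLEKxPFz2jOzPngQoT6OgBG2+LEuYN1folS48tsEQVC5L+Dk+PEH6m6y386Pi9bm9iXlovIjJHDi5fEkH/GHImrhggK4pvhP4Nxvjc1rN5Hka4qLwQfAdRPkngxxnBAsZdP0vnpKwBIyfe3eBiAWeB2ZC+YS51PncE7enEyT448eFI4UW8z1li5Law5IFNBumCt13rJ4uywRhRkqbPXTU+5a8mJnvjhwQADNQwAFJ/D99TcN33HoN2zLRRer8WBl2J0XL1aUitmsnR7Z7uOCCso79TKFDFRbZajrzWh+uWvFjjCUImuaUWU5fPLJAkq1N/yoZnoDfvzy+u6xhNbnjMDDQ9L5sW2aaaVocB7ERlLe4vT0l+OK3ic7LmLFTFMOYYzekHD1/TjvHbZH0uFQUfF99TVJC6PeMdil8RakjgvMh0B61cAf8TiJghD6eubWzZRmtp5iQafDzom37h717CmCDYn6pzEJUWQLINvtNVUhZkiyDztAPxLEo007HCRUaWp5WxdAQEy6Gv54PfUKwsmN/PsZP3Pw8T36ZH0nw5tNiW9uufAw5mbhYvRFBdamVvBeOzMLJLg5ZzSmO8ZE2oHMwMStfOhWBxty5VC0EupI4mT6q+oM6/eLxjhPv+PXicALgAz3vPTMk+coctRsn94o0VbbsPsf9XLot6yWAVLod1Wq+KuQABywt7utPHEdwZVY7SUwZaNNZOse8eGhJniro0AMgEL0f/MDwEy5dakaJ2Cd7+GgHpHydWiBzw+3u3UOgoxfz1Izum5h6pTFQUzz/zSbABbnNrorIhmbl2nisass401MQIZ4MuAFSTb3+uyBR4u7ranfLuUeSccjHfCxN/CbUrCLBcHCVpTwuvr6uHZ4nLIL+7/MwAaYp0KZG0csMySaamFr0RrzhKhaiZMytybEU9x9OfXBAwxteB4yJly3mouZOlqWbJZKwgi7aqTIWQ4HCwHKCwHSRoQahsAcajn89jkJ2u1i7p/e0ovgncrcxx3lOft9tX1p5s6b40oJRuRu9iTcjlfu3e57PHZKQsfbTBXzOeZyoPdrMThbuDKCE5Ap972dilrfV9M2ruLkjdiqMTYinzMtufvu2XKG1ZL9rPn2K2IKkQmWn81a8OrRKmkTQwXYi1Tfse3gNqhn1pPtadNnNYdhsfdBRouuVivcXmlcuOel5PTqUBAdbp7b0ZLdmBRyW+MDh0l+ubRPnf53879PDmVrLaGmT1sQ4KxbeaIpU+il8vDv5bJrqLamdauFAJDFZYBdOGypgxfv5oYotmph2ZlTWtmXoVhejZEOmKk+9nQ7Dq0MvIAJimOqHxzepDCnuPhaRnUtsp/T1aZrbFlZYM+xqdKFAUu8MnYjEsBUfiCuS6vsp5bhHFXUYV3n0eTXKJLN38zGjke7fef/0KmJVxhVmrAvuTkaxcPKAwLt+qyTyRt0M2fnsGVqRJVCiBud8+coNLblkjPidN4eUKfw5i8c5+COGR9qH23y4++Kl2d8Pa/CzZJ+dLhLm92MCEDn+z51uL1zW7DXhlEzs2cm0VK9jQQATIkYM9ZfX+1xnTLyYqPXz9yoIRquX3DXSE6TVsyjtx6TCaD6/XWG1d4H65f7Zrl1PT3TQwhMS0HUQgOuuvZyGuifTmLy8KC01G+Zn8UHC8EBzMA0lo9Yq1zk8CdWRFRydzmj7ne8rK+C0ZS8d/Cazl6MyMAEjsEqBlVE1L/1dP4udXyhxFGpag5bo7JzqafdzaKqrjbfo3DmnbXATINklYPckEfULyeYshp6II1EEZ95ftP/ygZkiukqeHo6VzAeREzmVAUX68ACjMAc83ax+zgfiRVgVtDodTKR4Vqw4Okazma0JPCkbXJVKSmmL+HCS1T6fPYGSRT3klBAHhx5rKvqXSNY4HCNE67ue/YnS+k9tXbAjEZVwsPsvDjlNzcm1Ovu2l7anZAaDF8dLa8kL2NiKPJhS3D1e1kDpMVUBNxt8ui7k/QDYcruLB5zTupZSV3TutJTUvDqGy44U7pufbesipxVojLiiaJwJTQzYHGY5xGPXlShsJ1UmkYnhHdzrCMaTeaChUp1t2EbW8lAV4Cu81MpCygjc27qhanWdqZl1+Ni9Gq5athDt7lMgERYnYRV3QacXs90+L0c3na6Wbj1ub1AIJz3j653bfJEA9U2+XLo4XMsJve1k+kEmZCV7IuSN9tUw4ug859PSFr9vDVGgAzxLbr1Ob0kqLYVOefYaw/Oo6UirRNxitw4DoCHlISt2w7Khtgx8tvfoBaRWVxvYyM0km/"/>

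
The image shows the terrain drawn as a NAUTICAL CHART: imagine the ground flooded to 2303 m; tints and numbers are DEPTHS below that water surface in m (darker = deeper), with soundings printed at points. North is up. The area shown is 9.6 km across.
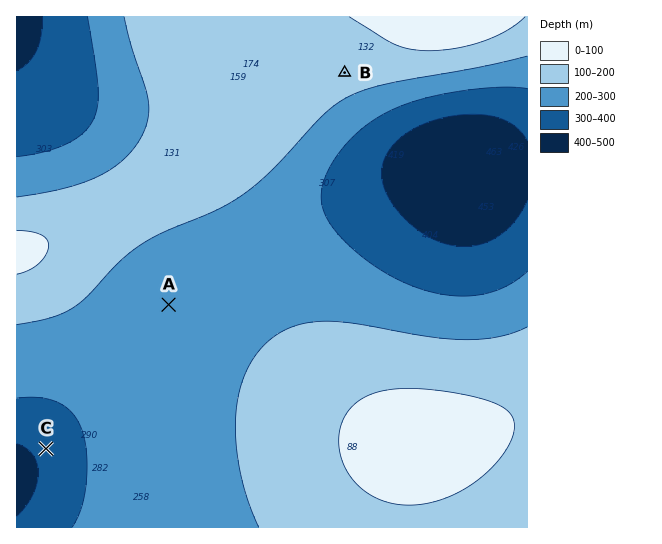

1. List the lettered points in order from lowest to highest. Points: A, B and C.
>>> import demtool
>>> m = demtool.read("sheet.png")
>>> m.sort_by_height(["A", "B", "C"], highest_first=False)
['C', 'A', 'B']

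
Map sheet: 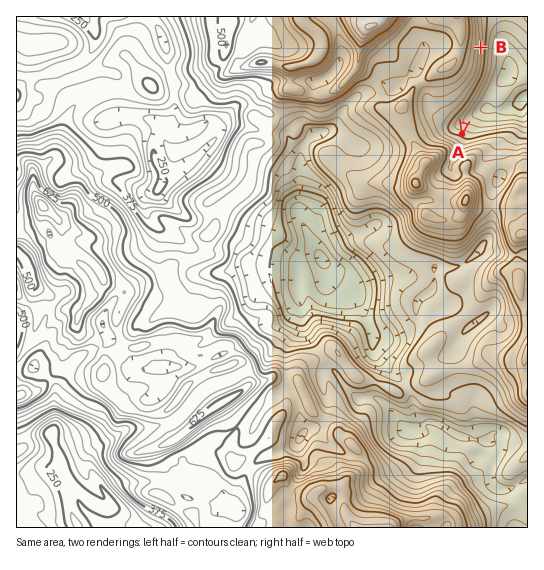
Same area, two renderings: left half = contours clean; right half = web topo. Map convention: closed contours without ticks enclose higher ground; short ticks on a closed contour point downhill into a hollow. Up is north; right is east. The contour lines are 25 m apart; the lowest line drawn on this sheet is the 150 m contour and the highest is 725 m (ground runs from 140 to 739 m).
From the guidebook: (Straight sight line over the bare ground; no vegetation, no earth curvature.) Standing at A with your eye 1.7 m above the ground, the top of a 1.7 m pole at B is out of sight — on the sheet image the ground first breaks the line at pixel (472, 90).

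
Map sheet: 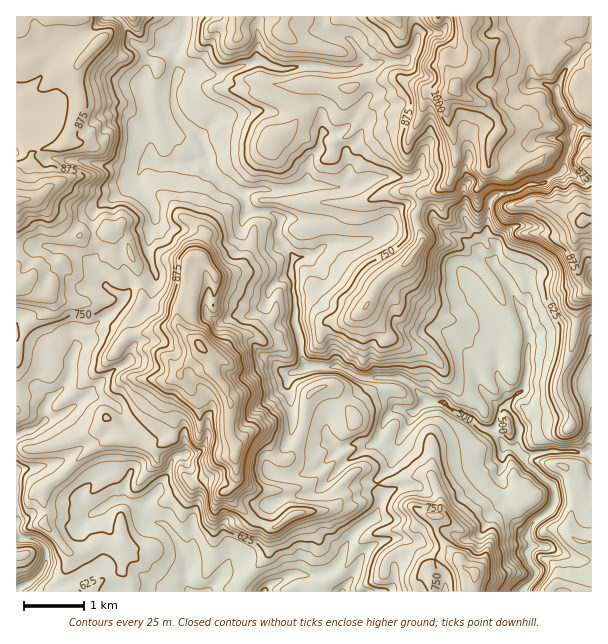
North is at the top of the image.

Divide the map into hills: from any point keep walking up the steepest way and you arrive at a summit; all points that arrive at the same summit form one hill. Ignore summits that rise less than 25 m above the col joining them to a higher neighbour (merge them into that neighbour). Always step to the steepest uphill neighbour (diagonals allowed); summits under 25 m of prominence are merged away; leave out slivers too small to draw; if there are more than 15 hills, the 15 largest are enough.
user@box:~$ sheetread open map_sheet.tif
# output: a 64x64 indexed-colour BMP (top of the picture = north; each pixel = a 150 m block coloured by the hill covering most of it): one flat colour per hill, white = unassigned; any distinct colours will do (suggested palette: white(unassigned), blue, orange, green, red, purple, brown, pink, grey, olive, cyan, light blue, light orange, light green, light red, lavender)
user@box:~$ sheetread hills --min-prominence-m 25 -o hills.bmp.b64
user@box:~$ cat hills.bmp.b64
<image width="64" height="64" href="data:image/bmp;base64,Qk12CAAAAAAAAHYAAAAoAAAAQAAAAEAAAAABAAQAAAAAAAAIAAATCwAAEwsAABAAAAAAAAAA////ALR3HwAOf/8ALKAsACgn1gC9Z5QAS1aMAMJ34wB/f38AIr28AM++FwDox64AeLv/AIrfmACWmP8A1bDFAAIiIiIiIiIiIiERERERIiIiKZRERERERERERERMzMzMACIiIiIiIiIiIRERERERIiKZlERERERERERERETMzMwAAiIiIiIiIiIhERERERERERmZRERERERERERERMzMzAACIiIiIiIiIiEREREREREREZlERERERERERERMzMzMAAIiIiIiIiIiERERERERERERmZREREREREREREzMzMwAAiIiIiIiIiIREREREREREREZmURERERERERETMzMzCIiIiIiIiIiIRERERERERERERGZmZmZRJmURERMzMzMIiIiIiIiIiIRERERERERERERERmZmZmZmZlERCzMzMwRIiIiIiIiEREREREREREREREREZmZmZmZmZRCIizMzBERERERIiIRERERERERERERERERmZmZmZmZmUIiIszMEREREREREREREREREREREREREREZmZmZmZmZIiIizMwREREREREREREREREREREREREREUSZlEmZmZkiIiLMzBERERERERERERERERERERERERERREREREmZmSIiLMzMEREREREREREREREREREREREREREUREREREmZIiLMzMwRERERERERERERERERERERERERERFEREREREkiLMzMzBEREREREREREREREREREREREREREURERERERCIiLMwiERERERERERERERERERERERESIiIRREREREREACIiIiIRERERERERERERERERERERESIiIiIkREREREAAIiIiIhERERERERERERERERERERIiIiIiIiJERERDMAAiIiIiEREREREREREREREREREREiIiIiIiIkRERDMzAiIiIiIRERERERERERERERERERESIiIiIiIiJEQzMzMCIiIiIhERERERERERERERERERERIiIiIiIiIjMzMzMzIiIiIiERqhERERERERERERERERIiIiIiIiIjMzMzMzIiIiIiIRGqoREREREREREREREREiIiIiIiIjMzMzMzMiIiIiJREaqhERERERERERERERERIiIiMzMzMzMzMzMiIiIlVVERqqERERERERERERERERETMzMzMzMzMzMzMyIiVVVVURGqoRERERERERERERERERMzMzMzMzMzMzMzIiJVVVVRGqqqEREREREREREREREREzMzMzMzMzMzMzMyIlVVVVqqqqoREREREREREREREREzMzMzMzMzMzMzMzIiVVVVWqqqqqoRERERERERERERETMzMzMzMzMzMzMzMzJVVVVaqqqqqqERERERERERERERMzMzMzMzMzMzMzMzNVVVVVqqqqqqqhEREREREREREREzMzMzMzMzMzMzMzM1VVVVWqqqqqqqoRERERERERERETMzMzMzMzMzMzMzM1VVVVVaqqqqqqphERERERERERERMzMzMzMzMzMzMzMzVVVVVVqqqqZmZmZmEREREREREREzMzMzMzMzMzMzMzNVVVVVWqqqZmZmZmYRERERERERETMzMzMzMzMzMzMzNVVVVVVaqqpmZmZmZhERERERERERMzMzMzMzMzMzMzNVVVVVVVqqpmZmZmZmEREREREREREiMzMzMzMzMzMzMlVVVVVVVmZmZmZmZmYREREREREREiIiMzMzMzMzMzMiVVVVVVVWZmZmZmZmZhEREREREREiIiIiIiMzMzMzIiVVVVVVVVZmZmZmZmZmERERERERESIiIiIiIjMzMyIiJVVVVVVVVmZmZmZmZmYRERERERERIiIiIiIiIzMyIiIlVVVVVVVWZmZmZmZmZhEREREREiIiIiIiIiIiMyIiIiJVVVVVVVZmZmZmZmZmEREREREiIiIiIiIiIiIiIiIiIlVVVVVVVmZmZmZmZmEREREREYIiIiIiIiIiIiIiIiIiIlVVVVVWZmZmZmZmYRERERGIiIiIgiIiIiIiIiIiIiIiIiJVVQZmZmZmZmaxERERGIiIiIiCIiIiIiIiIiIiIiIiIiVQBmZmZma7u7ERERGIiIiIiIgiIiIiIiIiIiIiIiIiIgAGZru7u7u7uxEREYiIiIiIiCIiIiIiIiIiIiIiIiIiAAZru7u7u7u7ERERiIiIiIiIgiIiIiIiIiIiIiIiIiIgBmu7u7u7u7sRERGIiIiIiIiCIiIiIiIiIiIiIiIiIiAGZru3e7u7dxEREoiIiIiIiIIiIiIiIiIiIiIiIiIiIAZmd3d3u7t3ERIiKIiIiIiIgiIiIiIiIiIiIiIiIiIAB3d3d3d3d3EREiIiIiIiiIiCIiIiIiIiIiIiIiIiIgAHd3d3d3d3cRESIiIiIiIiIiIiIiIiIiIiIiIiIiIgAAd3d3d3d3dxERIiIiIiIiIiIiIiIiIiIiIiIiIiIiAAC7d3d3d3d3EREiIiIiIiIiIiIiIiIiIiIiIiIiIiIAALu3d3d3d3cRESIiIiIiIiIiIiIiIiIiIiIiIiIiIiAAu7d3d3d3d3ER7u7u4iLd3S3d3SIiIiIiIiIiIiIiIAC7u3d3d3d3cRHu7u7u7d3d3d3d////IiIiIiIiIiIiALu7t3d3d3cAAe7u7u7t3d3d3d3///8iIiIiIiIiIiIgu7u7t3d3cAAA7u7u7u3d3d3d3/////IiIiIiIiIiIiK7u7u7d3cAAAAO7u7u7d3d3f//////8iIiIiIiIiIiIru7u7u7dwAAAA7u7u7t3d3d//////8iIiIiIiIiIiIi"/>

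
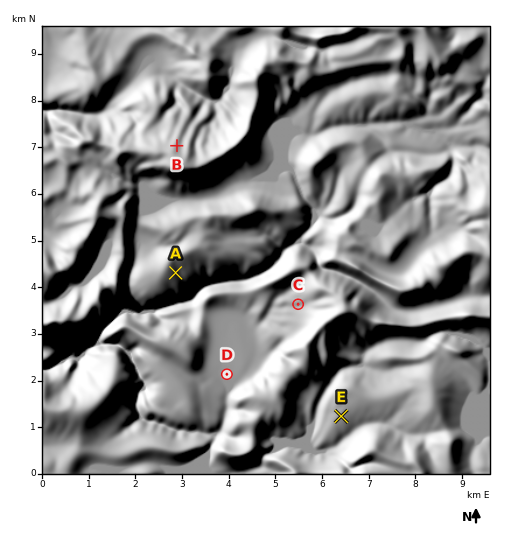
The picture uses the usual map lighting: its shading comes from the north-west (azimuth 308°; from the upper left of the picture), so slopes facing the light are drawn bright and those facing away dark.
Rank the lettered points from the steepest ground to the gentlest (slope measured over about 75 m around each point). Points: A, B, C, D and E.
B A C E D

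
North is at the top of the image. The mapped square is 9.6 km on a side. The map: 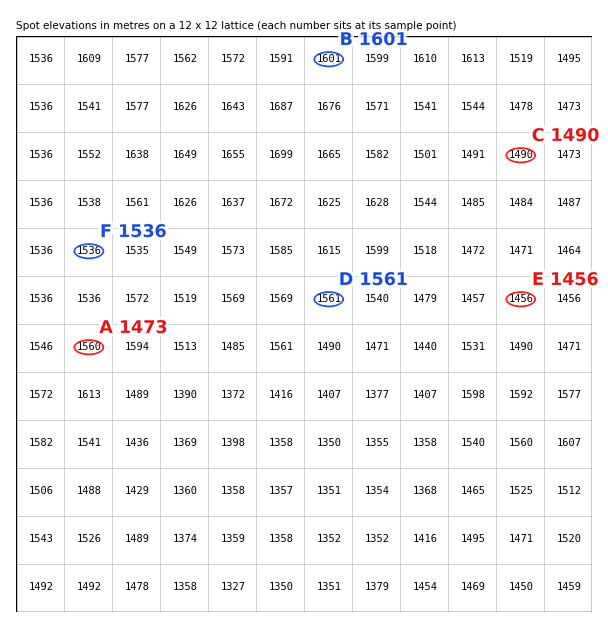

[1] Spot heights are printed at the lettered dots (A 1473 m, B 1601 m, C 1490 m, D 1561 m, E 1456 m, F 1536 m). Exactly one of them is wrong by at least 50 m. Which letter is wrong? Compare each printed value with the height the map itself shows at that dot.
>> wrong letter A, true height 1560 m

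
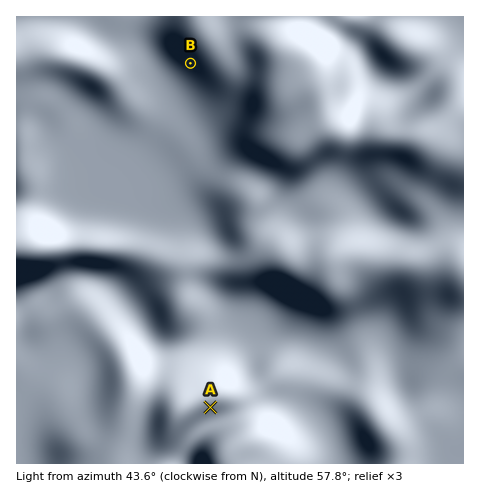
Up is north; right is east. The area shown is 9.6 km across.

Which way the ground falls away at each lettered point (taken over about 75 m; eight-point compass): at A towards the SE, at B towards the SW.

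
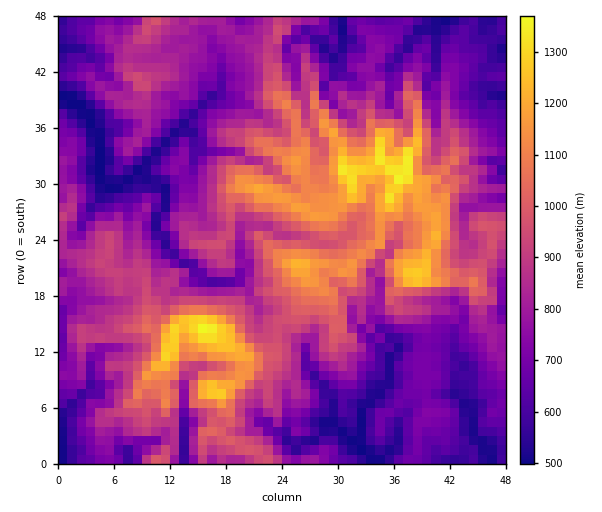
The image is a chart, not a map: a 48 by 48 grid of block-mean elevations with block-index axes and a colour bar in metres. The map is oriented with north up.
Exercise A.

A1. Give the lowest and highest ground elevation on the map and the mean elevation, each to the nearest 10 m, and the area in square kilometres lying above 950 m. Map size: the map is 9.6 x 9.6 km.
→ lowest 500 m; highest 1390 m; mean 830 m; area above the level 24.7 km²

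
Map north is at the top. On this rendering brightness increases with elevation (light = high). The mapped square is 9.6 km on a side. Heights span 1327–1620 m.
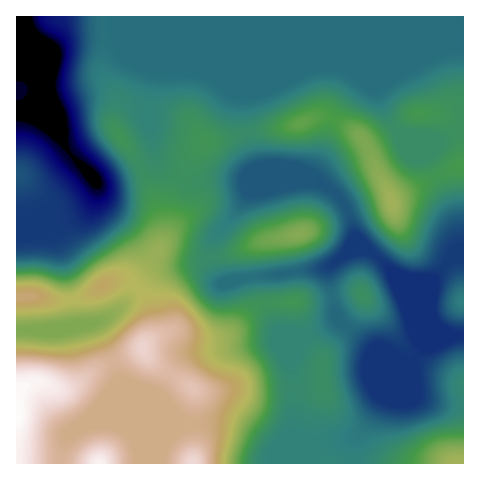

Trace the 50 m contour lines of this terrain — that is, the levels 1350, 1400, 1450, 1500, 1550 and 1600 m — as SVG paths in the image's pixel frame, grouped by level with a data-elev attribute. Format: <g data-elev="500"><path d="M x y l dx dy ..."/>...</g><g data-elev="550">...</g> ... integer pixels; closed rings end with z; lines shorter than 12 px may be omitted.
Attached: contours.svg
<g data-elev="1350"><path d="M61 17l8 14 4 11 0 11-4 22 0 9 7 24 5 22 6 14 19 22 6 10 3 14-3 12-4 5-9 6-5 2-6-2-5-4-12-19-31-36-11-7-12-2"/></g><g data-elev="1400"><path d="M463 361l-10 3-7 9-2 10 2 22-2 6-4 4-11 5-26 9-14 0-20-2-5-2-3-5-12-29-4-17 0-31-3-6-11-8-4-6-1-7 1-19-6-10-10-6-11-3-23 3-25-1-28 9-6-1-1-4 3-5 8-3 25-3 42-8 11-4 22-12 6-7 4-8 1-12-4-11-9-8-12-6-19 0-52 15-7-1-2-5-4-20 0-12 3-6 5-6 14-8 11-2 15 1 35 3 12 4 7 7 19 26 13 27 9 12 18 18 15 8 8 1 7-5 13-29 9-12 9-6 11-2"/><path d="M362 322l10-1 9-2 4-5 1-6-4-14-7-14-7-8-8-2-8 2-7 6-6 8-1 7 2 8 10 15 5 5z"/><path d="M463 290l-7 3-3 9 3 7 7 3"/><path d="M463 57l-11 0-14 4-40 22-20 13-6 0-5-2-25-17-8-3-9-1-16 4-46 22-11 3-11 1-13-3-18-14-11-6-11-1-27 0-25-6-16-9-14-16-4 0-8 11-5 12 1 9 4 17-1 26 6 15 19 24 7 13 4 20-2 19-5 8-13 12-41 30-8 1-21-4-22 1"/></g><g data-elev="1450"><path d="M246 463l1-8 5-12 15-24 4-9 2-14-2-19-3-12-12-19 0-25-3-12-7-3-24 2-11-3-10-10-12-22-2-13 5-23 8-22 0-5-3-3-30-12-14 0-5 3-7 22-8 10-60 44-11 3-23-6-22 0"/><path d="M463 430l-22 3-15 5-18 14-5 6-1 5"/><path d="M290 302l4 1 3-2-4-1z"/><path d="M251 257l40-4 20-5 8-5 5-6 2-7-1-7-7-8-13-3-13 2-34 11-13 9-9 14 0 3 3 3z"/><path d="M463 151l-9 4-21 17-10 2-11-2-7-4-6-6-14-28-10-10-11-7-38-16-13 1-21 9-14 8-6 8 1 4 3 3 11 4 15 0 23-5 4 1 5 3 14 19 18 38 12 29 11 12 11 6 7 0 5-5 14-37 9-15 10-5 18-1"/><path d="M412 120l8 1 11-2 6-3 0-4-4-3-6-2-14 0-4 3-2 5 1 3z"/></g><g data-elev="1500"><path d="M232 463l2-9 9-27 15-24 1-13-2-14-5-10-15-15-1-4 0-13-2-5-4-2-14-5-8-5-39-43-3-8 4-20-2-8-6-2-5 1-17 12-16 5-18 7-11 7-18 15-7 3-10 0-22-8-21 1"/><path d="M463 449l-12 0-9 2-5 5-1 7"/><path d="M17 323l26-1 59-7 4 0 3 3-4 5-9 6-32 9-15 1-32-3"/><path d="M393 221l5-1 4-5 2-9-1-10-8-12-14-14-5-1-1 7 8 31 5 9z"/></g><g data-elev="1550"><path d="M219 463l8-46 3-8 8-16 1-8-4-6-22-9-11-9-4-8 2-17-1-8-8-13-11-9-9-2-25 6-8 6-29 25-28 10-20 3-44-3"/><path d="M17 306l24-2 6-2 2-3-3-6-7-4-7-1-15 0"/><path d="M95 292l6 0 6-2 4-5 0-5-5-1-7 2-4 6z"/></g><g data-elev="1600"><path d="M39 463l0-30 4-14 7-8 16-6 7-5 6-8 1-8-4-5-26-11-15-3-18 1"/><path d="M116 463l-1-7-3-5-4-4-6-1-7 1-7 4-6 7-1 5"/><path d="M201 463l-2-7-6-3-7 3-2 7"/><path d="M142 357l5 1 3-4 0-11-4-4-6 1-4 6 1 6z"/></g>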